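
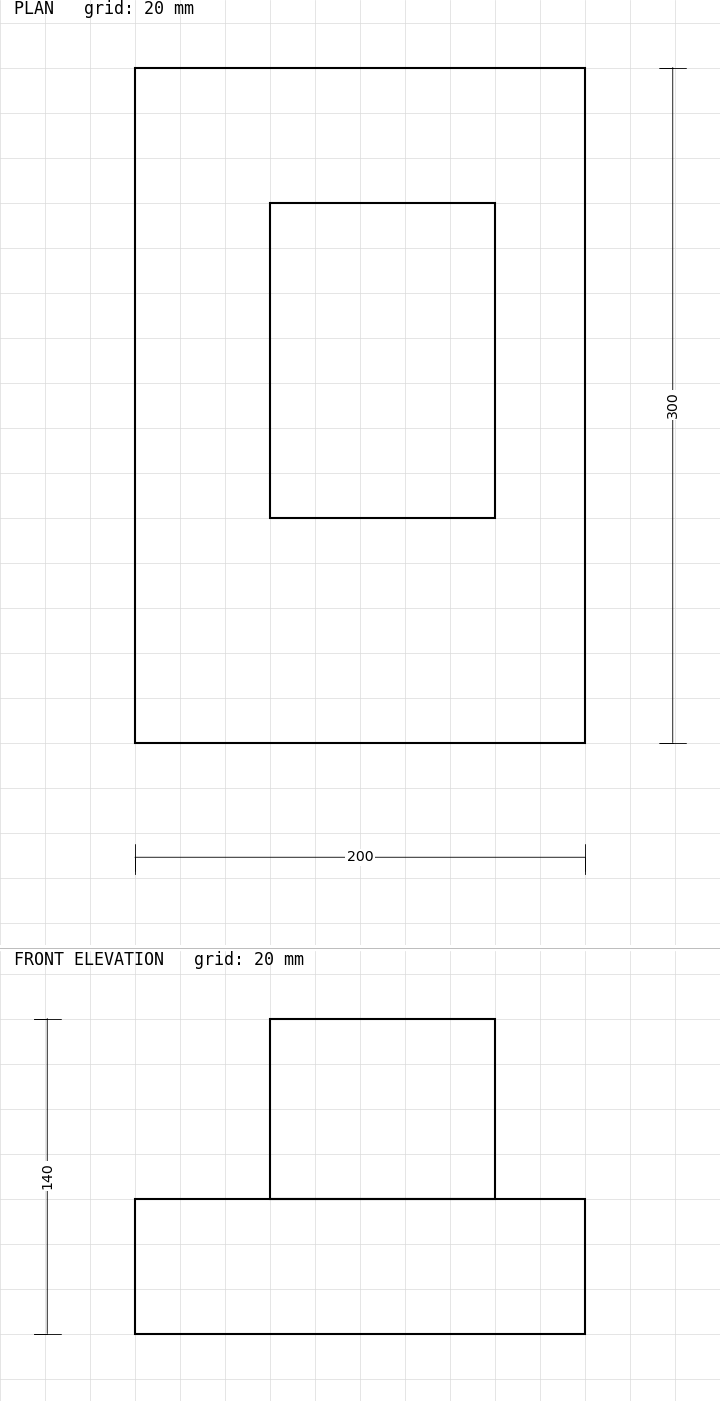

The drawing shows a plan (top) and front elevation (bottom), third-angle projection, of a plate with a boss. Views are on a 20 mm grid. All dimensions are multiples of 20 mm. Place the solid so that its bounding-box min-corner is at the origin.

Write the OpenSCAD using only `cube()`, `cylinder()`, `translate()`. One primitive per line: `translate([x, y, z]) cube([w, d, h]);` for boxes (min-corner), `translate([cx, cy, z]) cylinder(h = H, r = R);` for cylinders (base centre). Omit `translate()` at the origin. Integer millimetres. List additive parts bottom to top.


cube([200, 300, 60]);
translate([60, 100, 60]) cube([100, 140, 80]);


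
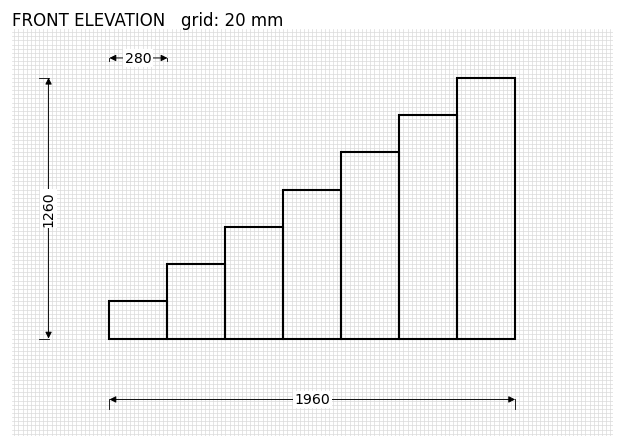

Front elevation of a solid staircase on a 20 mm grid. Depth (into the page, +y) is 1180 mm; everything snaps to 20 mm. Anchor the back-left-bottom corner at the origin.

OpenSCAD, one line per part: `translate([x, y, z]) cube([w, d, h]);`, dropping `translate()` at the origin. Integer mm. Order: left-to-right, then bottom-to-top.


cube([280, 1180, 180]);
translate([280, 0, 0]) cube([280, 1180, 360]);
translate([560, 0, 0]) cube([280, 1180, 540]);
translate([840, 0, 0]) cube([280, 1180, 720]);
translate([1120, 0, 0]) cube([280, 1180, 900]);
translate([1400, 0, 0]) cube([280, 1180, 1080]);
translate([1680, 0, 0]) cube([280, 1180, 1260]);


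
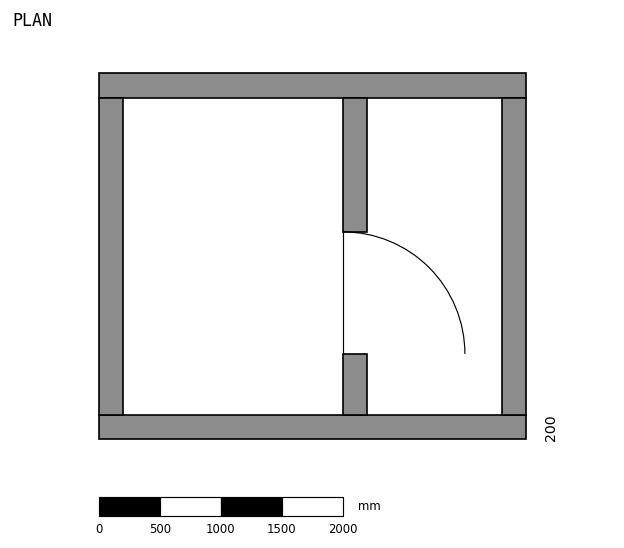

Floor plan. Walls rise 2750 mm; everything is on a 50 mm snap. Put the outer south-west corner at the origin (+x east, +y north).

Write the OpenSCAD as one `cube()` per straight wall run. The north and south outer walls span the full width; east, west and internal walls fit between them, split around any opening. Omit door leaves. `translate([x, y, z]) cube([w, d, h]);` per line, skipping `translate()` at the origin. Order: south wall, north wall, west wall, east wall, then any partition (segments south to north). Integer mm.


cube([3500, 200, 2750]);
translate([0, 2800, 0]) cube([3500, 200, 2750]);
translate([0, 200, 0]) cube([200, 2600, 2750]);
translate([3300, 200, 0]) cube([200, 2600, 2750]);
translate([2000, 200, 0]) cube([200, 500, 2750]);
translate([2000, 1700, 0]) cube([200, 1100, 2750]);


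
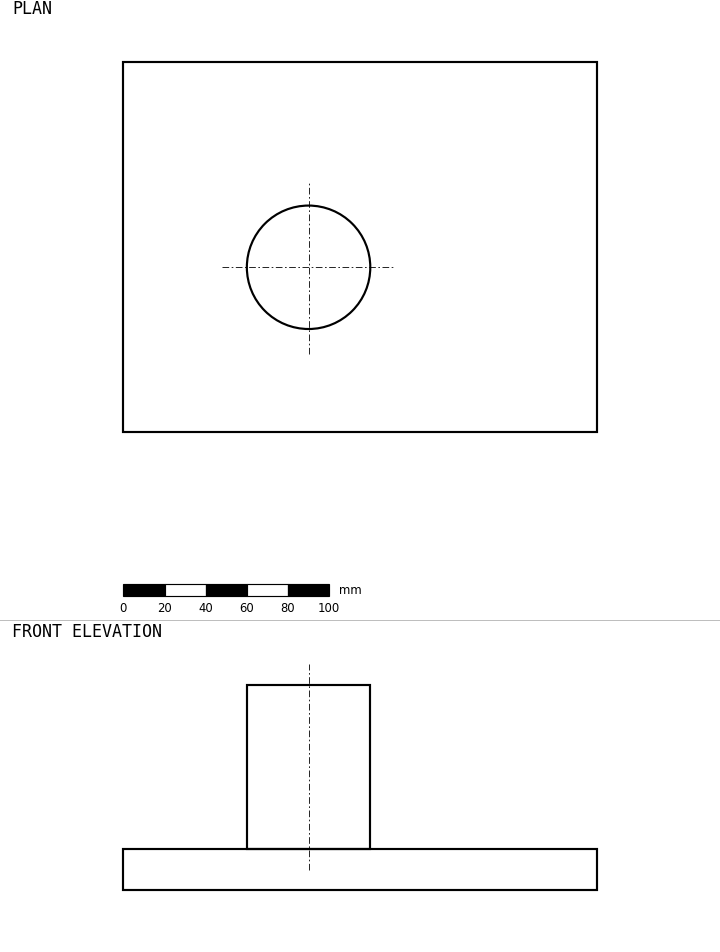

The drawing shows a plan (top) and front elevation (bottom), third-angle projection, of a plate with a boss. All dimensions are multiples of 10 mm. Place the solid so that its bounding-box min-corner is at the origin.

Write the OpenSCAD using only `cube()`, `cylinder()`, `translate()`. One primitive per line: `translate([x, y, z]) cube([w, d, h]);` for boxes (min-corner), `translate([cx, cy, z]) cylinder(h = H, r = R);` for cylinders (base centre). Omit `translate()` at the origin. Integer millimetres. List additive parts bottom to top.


cube([230, 180, 20]);
translate([90, 80, 20]) cylinder(h = 80, r = 30);


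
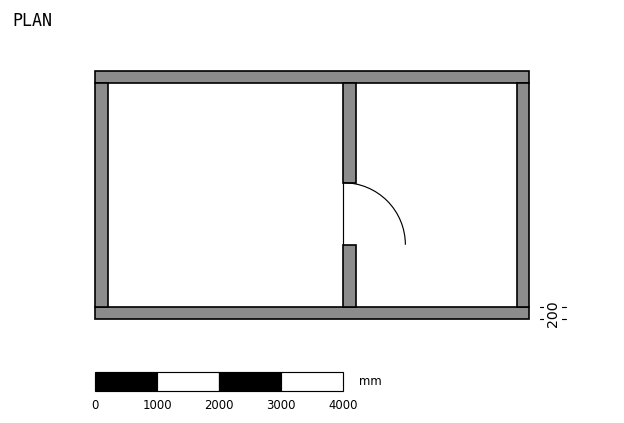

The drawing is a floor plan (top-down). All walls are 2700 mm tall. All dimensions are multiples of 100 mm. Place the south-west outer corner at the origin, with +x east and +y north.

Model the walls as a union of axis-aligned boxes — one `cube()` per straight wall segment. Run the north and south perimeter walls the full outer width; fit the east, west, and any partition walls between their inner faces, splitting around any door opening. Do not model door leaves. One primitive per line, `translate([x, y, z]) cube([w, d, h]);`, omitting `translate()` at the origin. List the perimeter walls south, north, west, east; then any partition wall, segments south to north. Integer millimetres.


cube([7000, 200, 2700]);
translate([0, 3800, 0]) cube([7000, 200, 2700]);
translate([0, 200, 0]) cube([200, 3600, 2700]);
translate([6800, 200, 0]) cube([200, 3600, 2700]);
translate([4000, 200, 0]) cube([200, 1000, 2700]);
translate([4000, 2200, 0]) cube([200, 1600, 2700]);


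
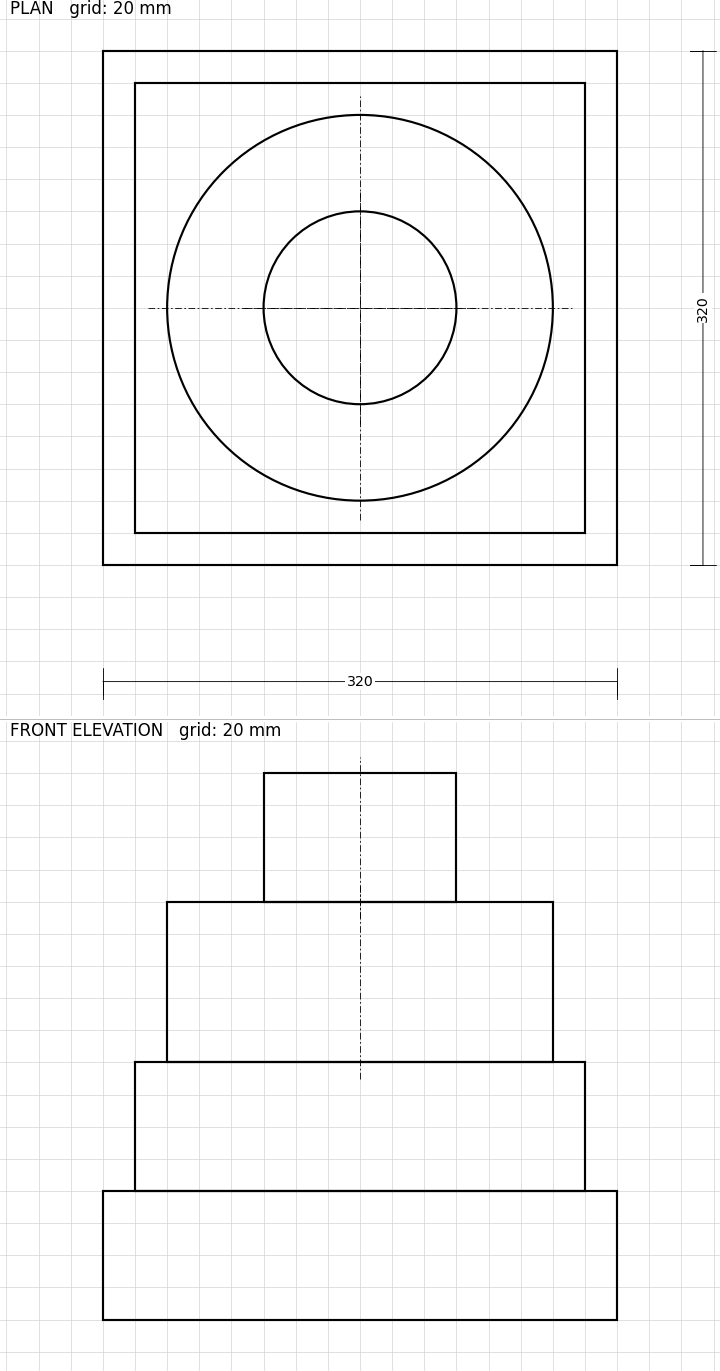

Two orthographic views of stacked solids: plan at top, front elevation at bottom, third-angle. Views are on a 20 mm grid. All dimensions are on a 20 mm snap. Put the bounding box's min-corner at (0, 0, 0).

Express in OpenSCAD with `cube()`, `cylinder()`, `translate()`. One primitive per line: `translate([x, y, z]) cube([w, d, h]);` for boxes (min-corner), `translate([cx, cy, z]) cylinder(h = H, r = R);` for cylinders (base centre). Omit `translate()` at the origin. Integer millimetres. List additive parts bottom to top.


cube([320, 320, 80]);
translate([20, 20, 80]) cube([280, 280, 80]);
translate([160, 160, 160]) cylinder(h = 100, r = 120);
translate([160, 160, 260]) cylinder(h = 80, r = 60);


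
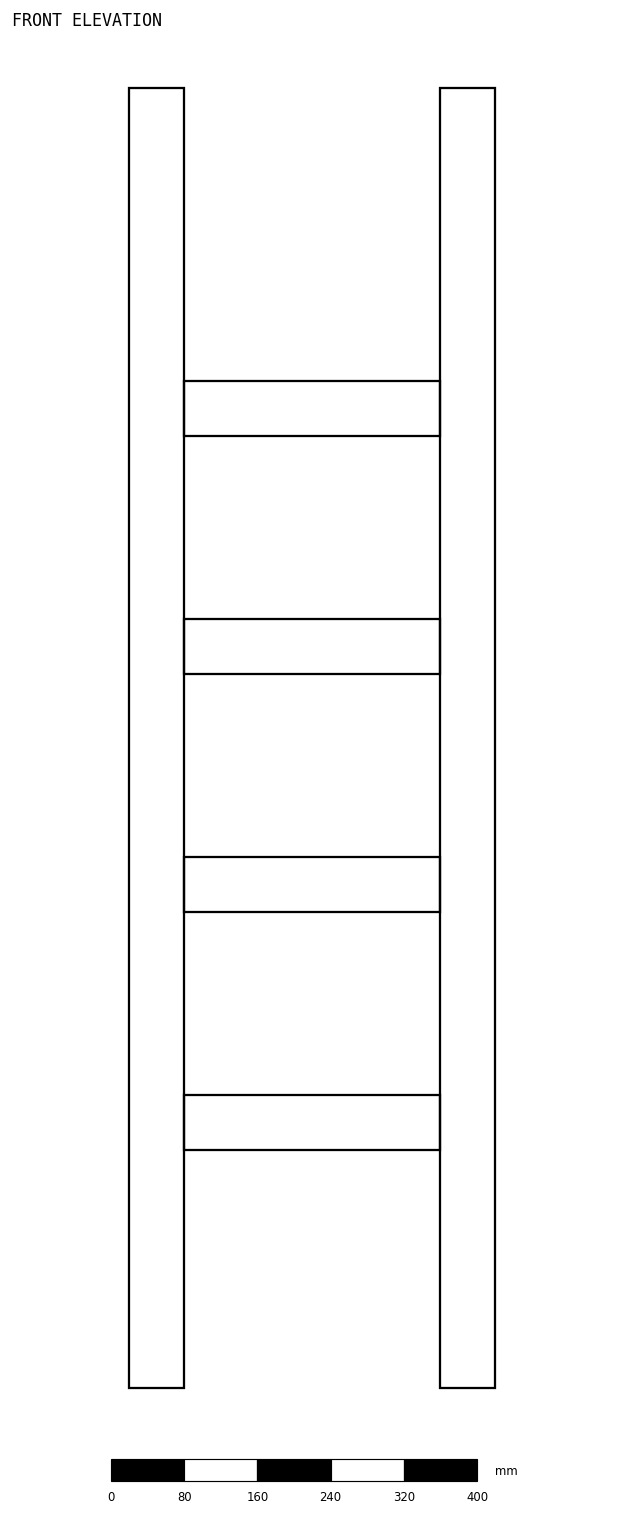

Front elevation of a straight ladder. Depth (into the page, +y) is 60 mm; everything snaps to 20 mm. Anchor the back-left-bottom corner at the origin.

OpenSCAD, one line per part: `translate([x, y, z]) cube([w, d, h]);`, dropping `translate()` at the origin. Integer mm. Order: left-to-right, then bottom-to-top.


cube([60, 60, 1420]);
translate([60, 0, 260]) cube([280, 60, 60]);
translate([60, 0, 520]) cube([280, 60, 60]);
translate([60, 0, 780]) cube([280, 60, 60]);
translate([60, 0, 1040]) cube([280, 60, 60]);
translate([340, 0, 0]) cube([60, 60, 1420]);


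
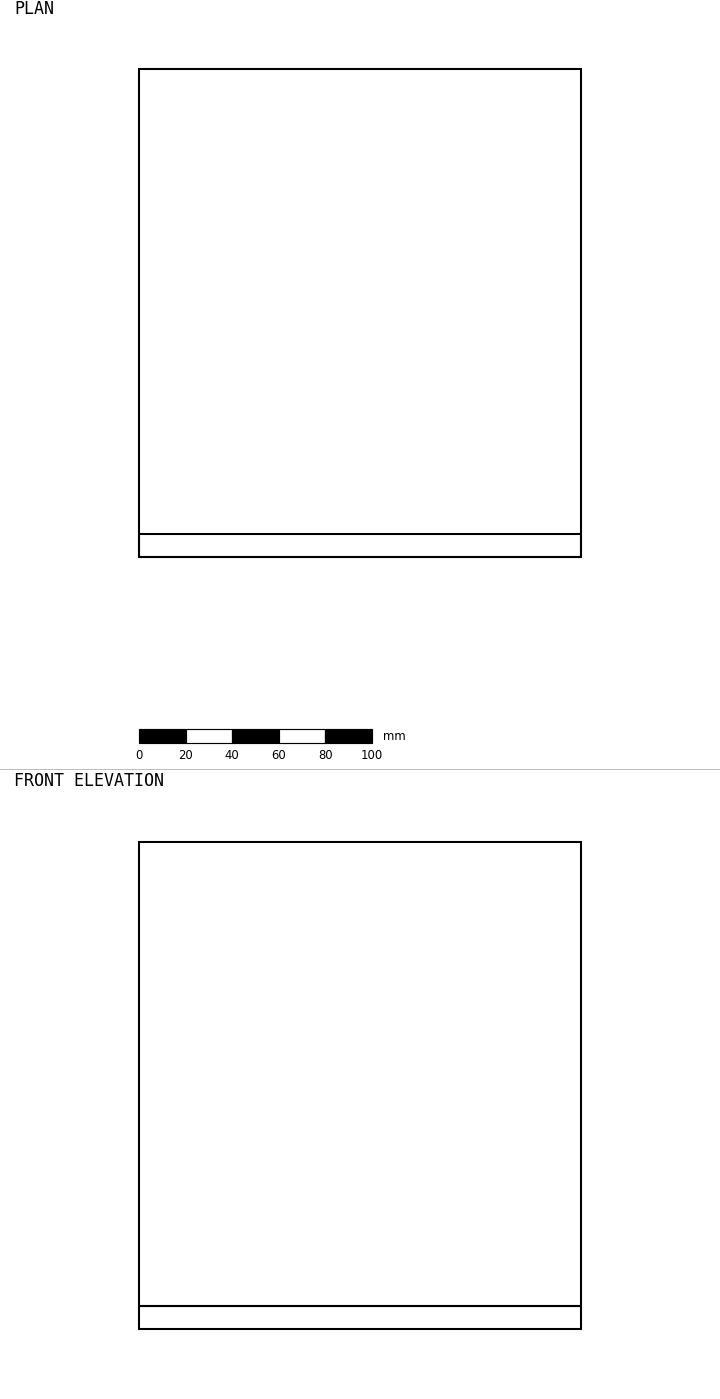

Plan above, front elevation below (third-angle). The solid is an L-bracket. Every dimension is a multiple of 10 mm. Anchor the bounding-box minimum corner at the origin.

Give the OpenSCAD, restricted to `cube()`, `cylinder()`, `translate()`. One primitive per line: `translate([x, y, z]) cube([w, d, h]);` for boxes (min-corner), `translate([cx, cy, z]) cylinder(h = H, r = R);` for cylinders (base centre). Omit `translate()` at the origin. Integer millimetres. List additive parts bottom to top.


cube([190, 210, 10]);
translate([0, 0, 10]) cube([190, 10, 200]);


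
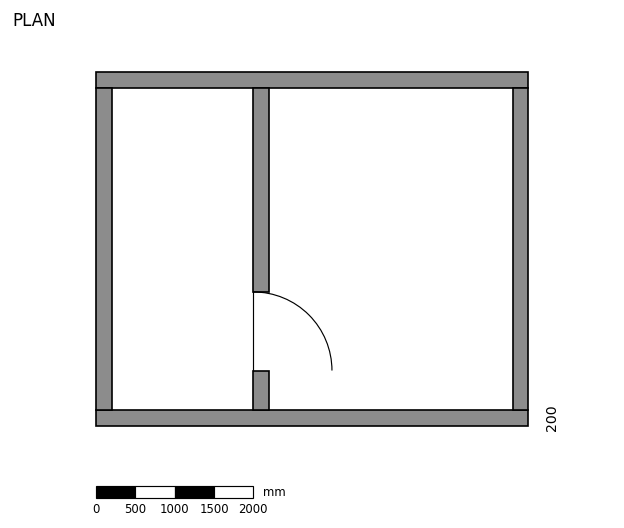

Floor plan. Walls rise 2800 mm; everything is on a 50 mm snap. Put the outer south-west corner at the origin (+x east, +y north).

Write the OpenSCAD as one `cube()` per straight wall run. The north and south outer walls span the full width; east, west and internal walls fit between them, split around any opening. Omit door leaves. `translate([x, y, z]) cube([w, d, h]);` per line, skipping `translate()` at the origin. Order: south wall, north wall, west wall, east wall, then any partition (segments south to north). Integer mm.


cube([5500, 200, 2800]);
translate([0, 4300, 0]) cube([5500, 200, 2800]);
translate([0, 200, 0]) cube([200, 4100, 2800]);
translate([5300, 200, 0]) cube([200, 4100, 2800]);
translate([2000, 200, 0]) cube([200, 500, 2800]);
translate([2000, 1700, 0]) cube([200, 2600, 2800]);


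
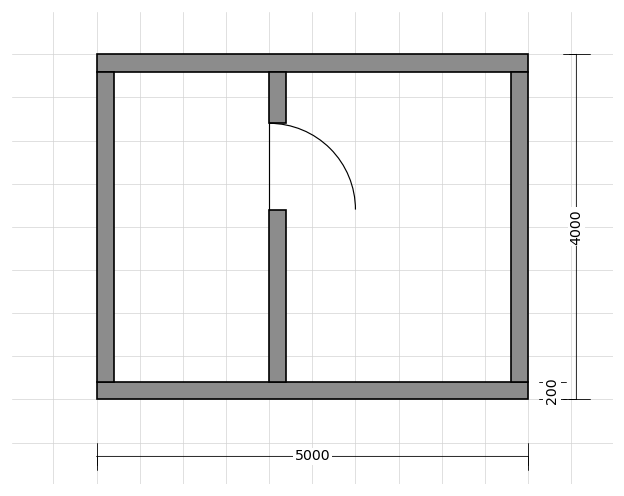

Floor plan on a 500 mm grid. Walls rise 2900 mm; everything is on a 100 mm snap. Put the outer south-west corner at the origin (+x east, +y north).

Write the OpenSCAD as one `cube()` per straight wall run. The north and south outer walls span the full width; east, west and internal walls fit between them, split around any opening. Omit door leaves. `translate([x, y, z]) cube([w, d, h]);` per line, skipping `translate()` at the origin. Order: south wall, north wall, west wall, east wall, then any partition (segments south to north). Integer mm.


cube([5000, 200, 2900]);
translate([0, 3800, 0]) cube([5000, 200, 2900]);
translate([0, 200, 0]) cube([200, 3600, 2900]);
translate([4800, 200, 0]) cube([200, 3600, 2900]);
translate([2000, 200, 0]) cube([200, 2000, 2900]);
translate([2000, 3200, 0]) cube([200, 600, 2900]);


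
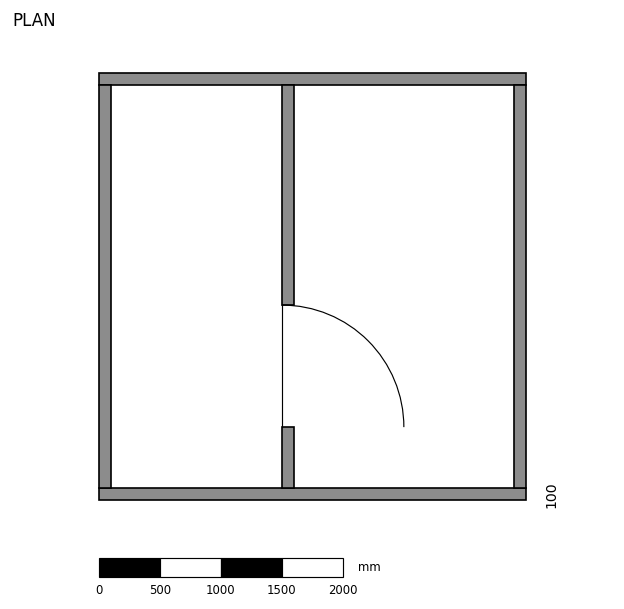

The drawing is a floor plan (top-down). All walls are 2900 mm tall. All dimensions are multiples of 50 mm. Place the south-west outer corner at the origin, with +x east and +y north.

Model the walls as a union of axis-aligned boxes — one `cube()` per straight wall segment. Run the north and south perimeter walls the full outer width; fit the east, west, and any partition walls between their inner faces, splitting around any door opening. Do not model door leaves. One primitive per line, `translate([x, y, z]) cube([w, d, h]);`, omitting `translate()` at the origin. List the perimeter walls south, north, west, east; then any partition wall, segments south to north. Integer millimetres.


cube([3500, 100, 2900]);
translate([0, 3400, 0]) cube([3500, 100, 2900]);
translate([0, 100, 0]) cube([100, 3300, 2900]);
translate([3400, 100, 0]) cube([100, 3300, 2900]);
translate([1500, 100, 0]) cube([100, 500, 2900]);
translate([1500, 1600, 0]) cube([100, 1800, 2900]);


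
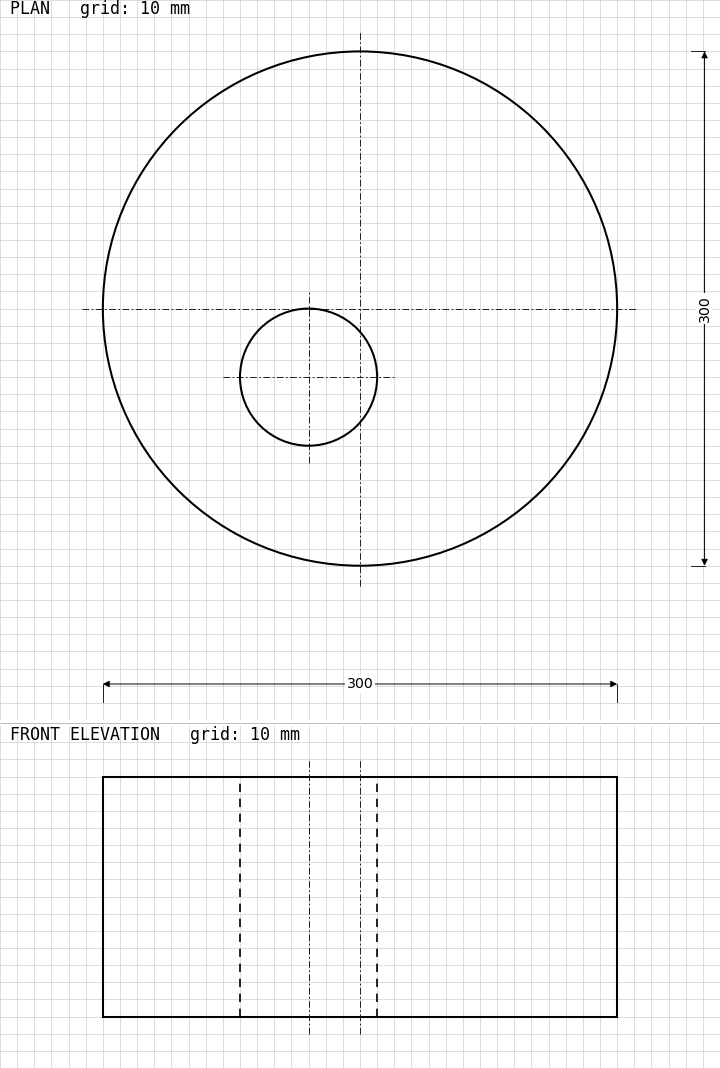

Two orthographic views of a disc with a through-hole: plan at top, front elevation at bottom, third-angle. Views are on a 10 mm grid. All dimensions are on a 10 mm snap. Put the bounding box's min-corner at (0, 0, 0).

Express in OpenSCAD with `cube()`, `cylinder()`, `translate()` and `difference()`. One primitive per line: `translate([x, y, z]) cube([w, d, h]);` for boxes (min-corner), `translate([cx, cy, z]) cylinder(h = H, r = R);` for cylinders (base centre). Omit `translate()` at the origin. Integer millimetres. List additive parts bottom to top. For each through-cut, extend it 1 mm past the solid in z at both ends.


difference() {
  translate([150, 150, 0]) cylinder(h = 140, r = 150);
  translate([120, 110, -1]) cylinder(h = 142, r = 40);
}


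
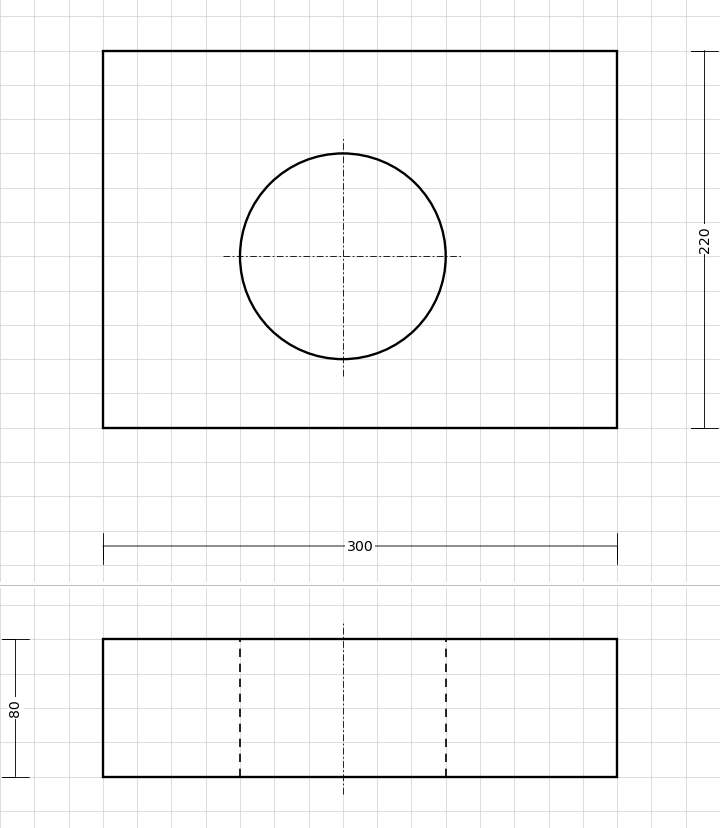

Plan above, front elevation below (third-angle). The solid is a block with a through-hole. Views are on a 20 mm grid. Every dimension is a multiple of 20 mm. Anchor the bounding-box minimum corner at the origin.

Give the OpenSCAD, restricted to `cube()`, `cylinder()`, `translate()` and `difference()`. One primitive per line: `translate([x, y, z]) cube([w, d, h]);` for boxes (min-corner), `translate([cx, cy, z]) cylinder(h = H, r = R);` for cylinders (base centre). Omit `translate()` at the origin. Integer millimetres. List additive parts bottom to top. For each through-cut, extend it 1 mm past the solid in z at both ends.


difference() {
  cube([300, 220, 80]);
  translate([140, 100, -1]) cylinder(h = 82, r = 60);
}


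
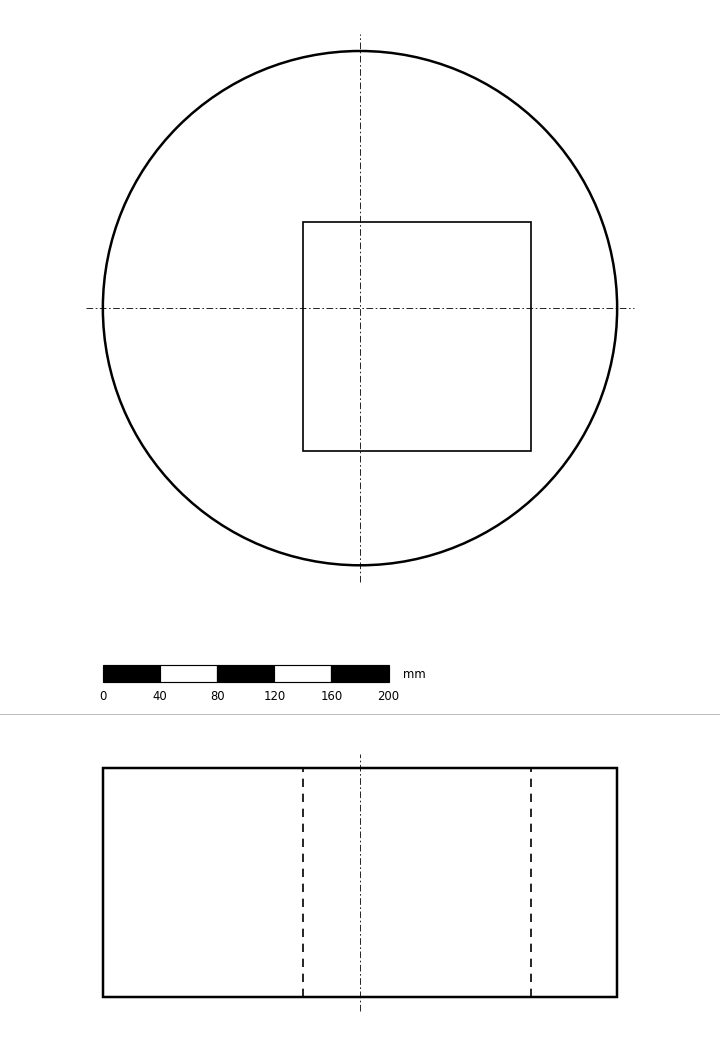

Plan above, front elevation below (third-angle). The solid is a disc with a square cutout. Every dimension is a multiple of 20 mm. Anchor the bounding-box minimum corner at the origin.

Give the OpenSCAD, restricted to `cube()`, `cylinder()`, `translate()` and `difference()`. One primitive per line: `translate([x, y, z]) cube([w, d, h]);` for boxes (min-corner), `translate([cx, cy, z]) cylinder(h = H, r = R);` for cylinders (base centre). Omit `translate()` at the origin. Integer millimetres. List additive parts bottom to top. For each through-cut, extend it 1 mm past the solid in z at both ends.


difference() {
  translate([180, 180, 0]) cylinder(h = 160, r = 180);
  translate([140, 80, -1]) cube([160, 160, 162]);
}


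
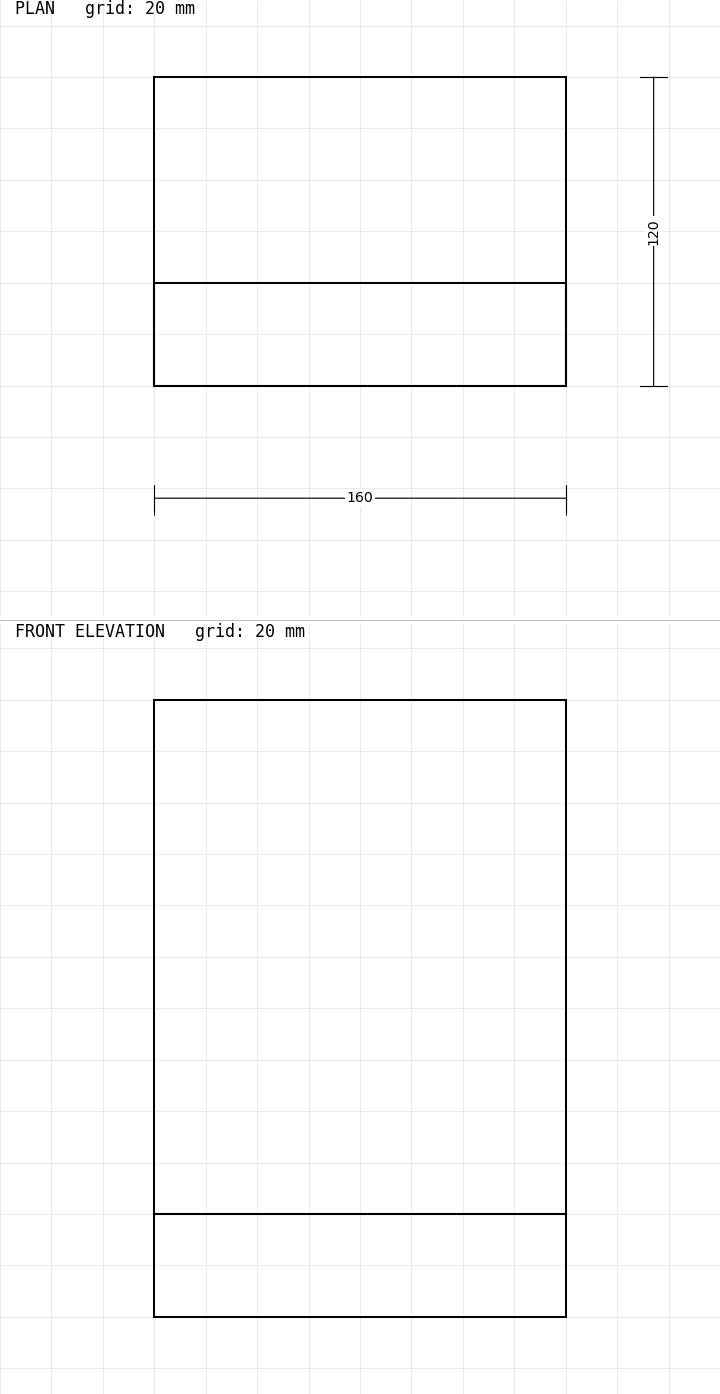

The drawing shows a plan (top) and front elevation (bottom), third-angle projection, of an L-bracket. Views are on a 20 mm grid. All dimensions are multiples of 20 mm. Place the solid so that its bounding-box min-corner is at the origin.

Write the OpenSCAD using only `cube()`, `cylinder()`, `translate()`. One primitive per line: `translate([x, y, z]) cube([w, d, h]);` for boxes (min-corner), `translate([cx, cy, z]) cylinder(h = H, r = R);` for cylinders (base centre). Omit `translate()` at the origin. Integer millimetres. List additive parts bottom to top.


cube([160, 120, 40]);
translate([0, 0, 40]) cube([160, 40, 200]);


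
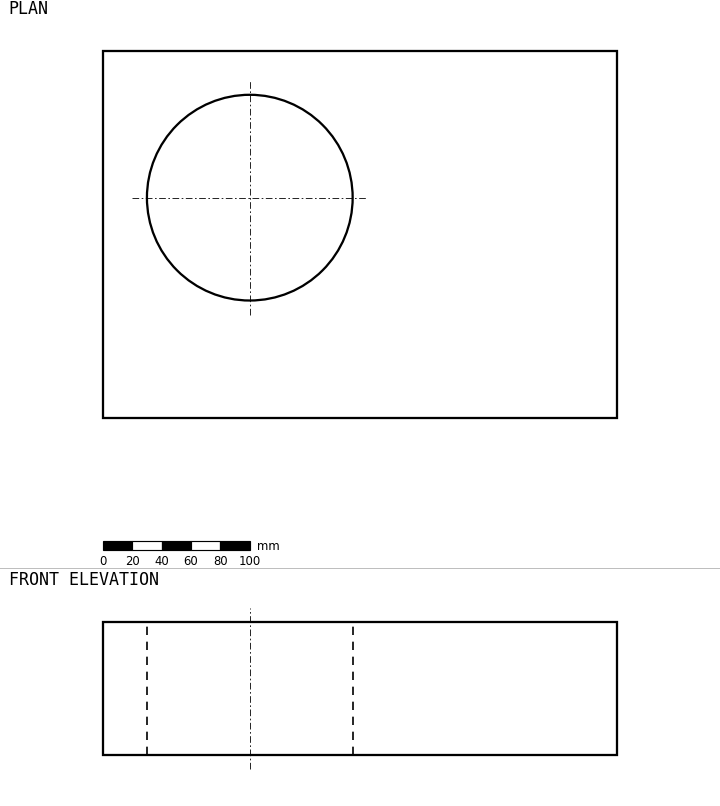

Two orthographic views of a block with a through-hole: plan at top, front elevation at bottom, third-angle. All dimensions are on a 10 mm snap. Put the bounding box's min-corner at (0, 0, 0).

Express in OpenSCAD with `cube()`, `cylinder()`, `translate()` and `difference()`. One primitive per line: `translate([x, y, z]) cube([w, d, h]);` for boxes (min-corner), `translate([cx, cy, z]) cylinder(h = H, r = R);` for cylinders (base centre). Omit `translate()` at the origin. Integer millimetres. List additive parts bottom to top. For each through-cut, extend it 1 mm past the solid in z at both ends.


difference() {
  cube([350, 250, 90]);
  translate([100, 150, -1]) cylinder(h = 92, r = 70);
}


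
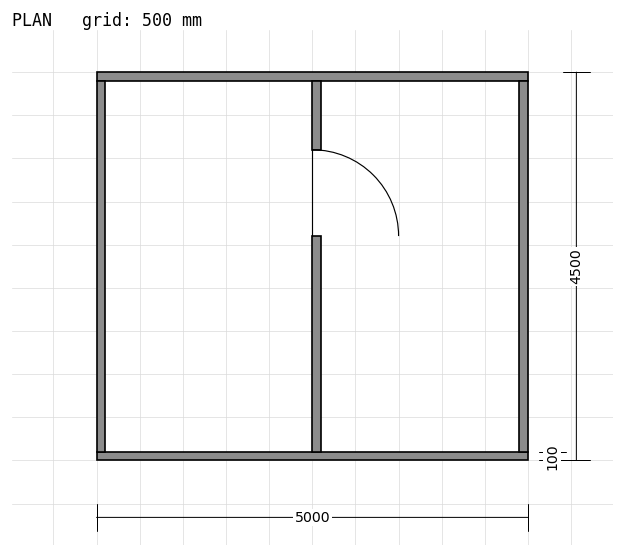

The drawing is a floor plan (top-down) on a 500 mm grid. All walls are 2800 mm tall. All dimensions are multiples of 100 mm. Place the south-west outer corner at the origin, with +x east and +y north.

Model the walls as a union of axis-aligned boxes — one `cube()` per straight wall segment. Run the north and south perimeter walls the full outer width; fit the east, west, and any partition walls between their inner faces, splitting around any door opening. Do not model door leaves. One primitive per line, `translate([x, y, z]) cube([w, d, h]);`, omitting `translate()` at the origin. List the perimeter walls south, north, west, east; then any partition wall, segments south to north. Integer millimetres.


cube([5000, 100, 2800]);
translate([0, 4400, 0]) cube([5000, 100, 2800]);
translate([0, 100, 0]) cube([100, 4300, 2800]);
translate([4900, 100, 0]) cube([100, 4300, 2800]);
translate([2500, 100, 0]) cube([100, 2500, 2800]);
translate([2500, 3600, 0]) cube([100, 800, 2800]);


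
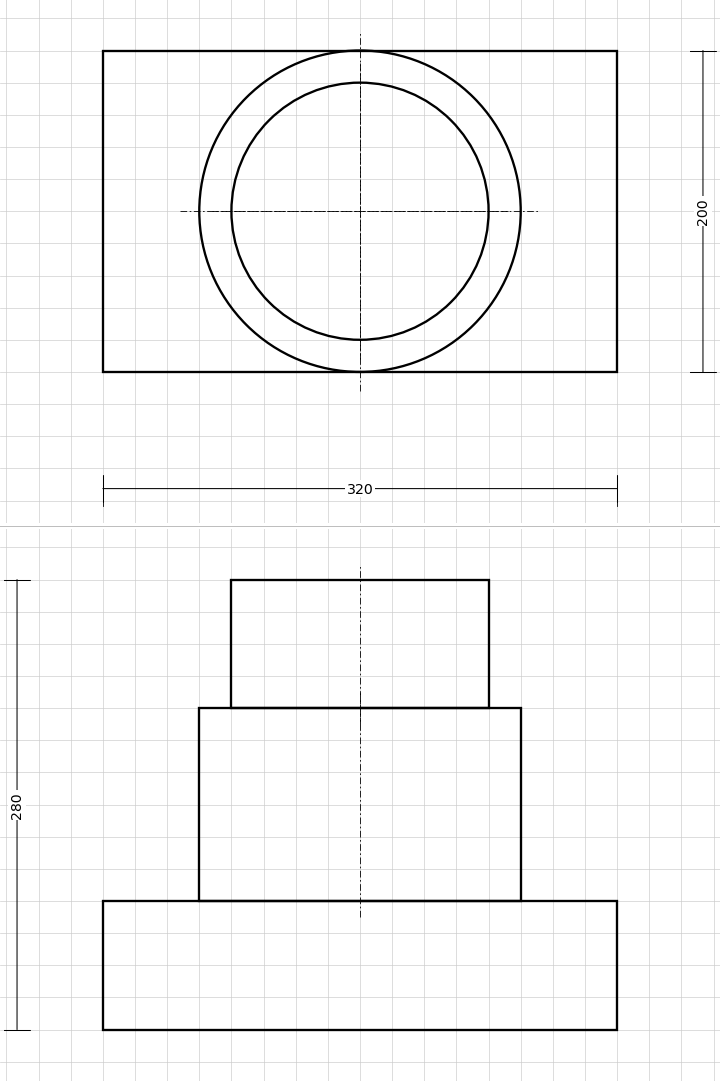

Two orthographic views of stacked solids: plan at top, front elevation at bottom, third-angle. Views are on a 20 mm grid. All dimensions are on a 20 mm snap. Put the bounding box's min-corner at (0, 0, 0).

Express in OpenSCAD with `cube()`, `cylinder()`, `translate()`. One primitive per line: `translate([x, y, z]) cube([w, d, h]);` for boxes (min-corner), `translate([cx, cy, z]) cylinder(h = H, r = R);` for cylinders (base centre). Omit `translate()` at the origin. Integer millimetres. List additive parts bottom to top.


cube([320, 200, 80]);
translate([160, 100, 80]) cylinder(h = 120, r = 100);
translate([160, 100, 200]) cylinder(h = 80, r = 80);


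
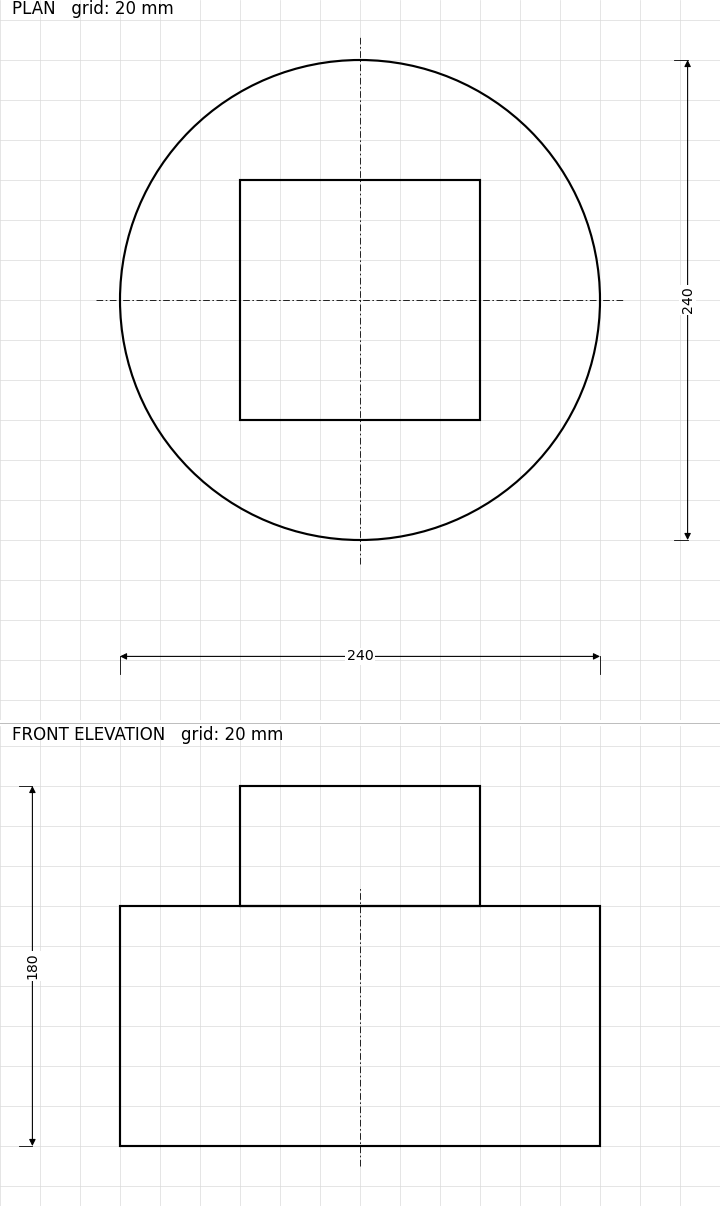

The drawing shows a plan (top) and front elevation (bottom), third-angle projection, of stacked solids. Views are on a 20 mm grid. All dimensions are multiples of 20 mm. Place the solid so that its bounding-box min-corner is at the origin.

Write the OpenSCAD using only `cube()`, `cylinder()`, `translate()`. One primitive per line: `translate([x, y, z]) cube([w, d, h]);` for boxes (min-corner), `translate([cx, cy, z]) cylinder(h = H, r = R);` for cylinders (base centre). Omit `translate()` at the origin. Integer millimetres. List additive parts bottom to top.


translate([120, 120, 0]) cylinder(h = 120, r = 120);
translate([60, 60, 120]) cube([120, 120, 60]);


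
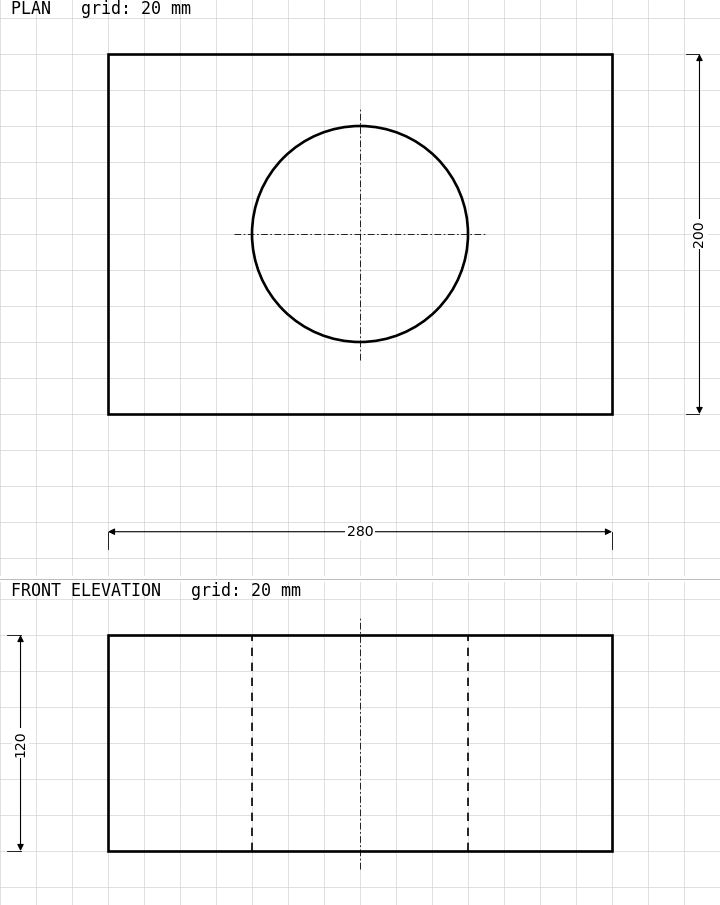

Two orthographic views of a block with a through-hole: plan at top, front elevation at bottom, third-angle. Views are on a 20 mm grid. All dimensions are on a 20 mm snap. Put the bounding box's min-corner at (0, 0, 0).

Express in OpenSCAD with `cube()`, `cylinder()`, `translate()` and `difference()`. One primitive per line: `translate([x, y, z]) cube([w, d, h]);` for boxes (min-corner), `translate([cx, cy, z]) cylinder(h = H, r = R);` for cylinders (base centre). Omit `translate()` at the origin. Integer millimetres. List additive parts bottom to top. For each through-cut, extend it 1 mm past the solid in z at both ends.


difference() {
  cube([280, 200, 120]);
  translate([140, 100, -1]) cylinder(h = 122, r = 60);
}


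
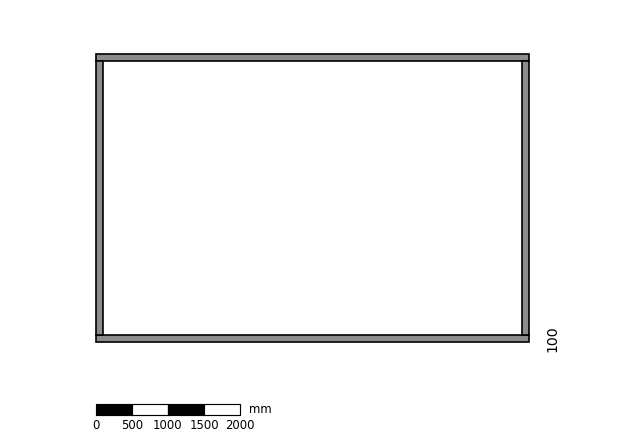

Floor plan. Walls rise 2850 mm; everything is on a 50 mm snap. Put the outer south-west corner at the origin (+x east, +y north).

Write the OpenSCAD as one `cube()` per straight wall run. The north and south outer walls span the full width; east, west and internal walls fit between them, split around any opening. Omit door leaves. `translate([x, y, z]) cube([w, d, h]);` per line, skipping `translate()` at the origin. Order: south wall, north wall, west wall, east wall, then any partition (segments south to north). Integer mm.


cube([6000, 100, 2850]);
translate([0, 3900, 0]) cube([6000, 100, 2850]);
translate([0, 100, 0]) cube([100, 3800, 2850]);
translate([5900, 100, 0]) cube([100, 3800, 2850]);


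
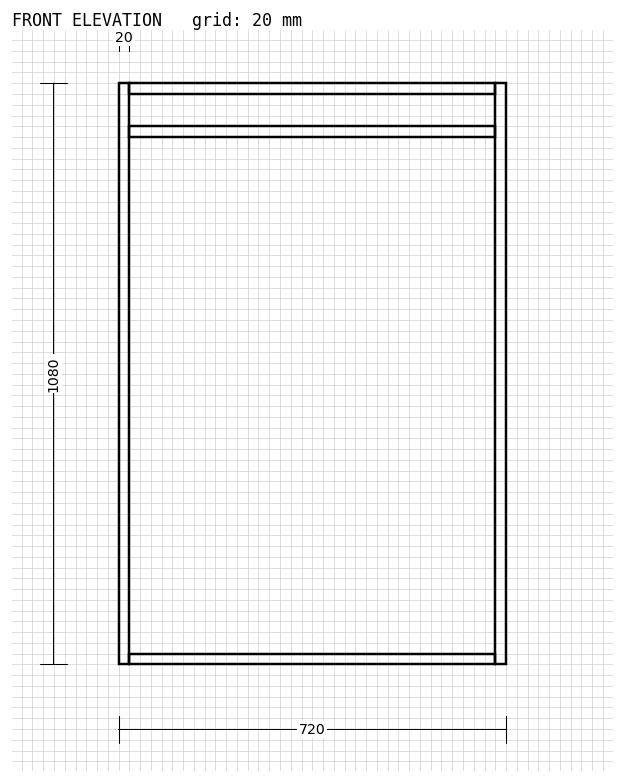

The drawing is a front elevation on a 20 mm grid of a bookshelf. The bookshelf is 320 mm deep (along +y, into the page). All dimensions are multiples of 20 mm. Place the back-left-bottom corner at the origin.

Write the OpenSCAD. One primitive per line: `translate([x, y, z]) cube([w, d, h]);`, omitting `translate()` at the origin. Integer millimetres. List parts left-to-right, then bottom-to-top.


cube([20, 320, 1080]);
translate([20, 0, 0]) cube([680, 320, 20]);
translate([20, 0, 980]) cube([680, 320, 20]);
translate([20, 0, 1060]) cube([680, 320, 20]);
translate([700, 0, 0]) cube([20, 320, 1080]);


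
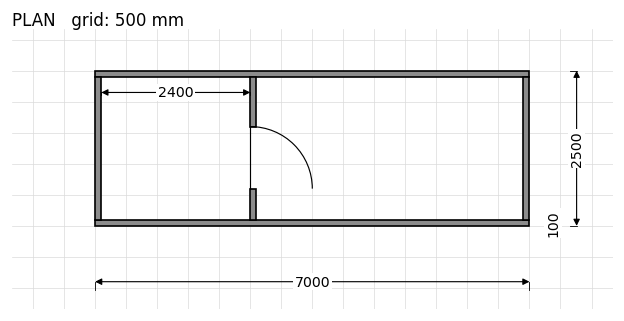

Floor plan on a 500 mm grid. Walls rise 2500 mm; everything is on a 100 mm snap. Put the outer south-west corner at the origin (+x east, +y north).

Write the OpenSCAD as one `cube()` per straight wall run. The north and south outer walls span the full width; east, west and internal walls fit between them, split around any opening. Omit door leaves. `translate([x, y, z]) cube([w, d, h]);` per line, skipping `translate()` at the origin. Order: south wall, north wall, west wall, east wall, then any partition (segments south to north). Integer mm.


cube([7000, 100, 2500]);
translate([0, 2400, 0]) cube([7000, 100, 2500]);
translate([0, 100, 0]) cube([100, 2300, 2500]);
translate([6900, 100, 0]) cube([100, 2300, 2500]);
translate([2500, 100, 0]) cube([100, 500, 2500]);
translate([2500, 1600, 0]) cube([100, 800, 2500]);


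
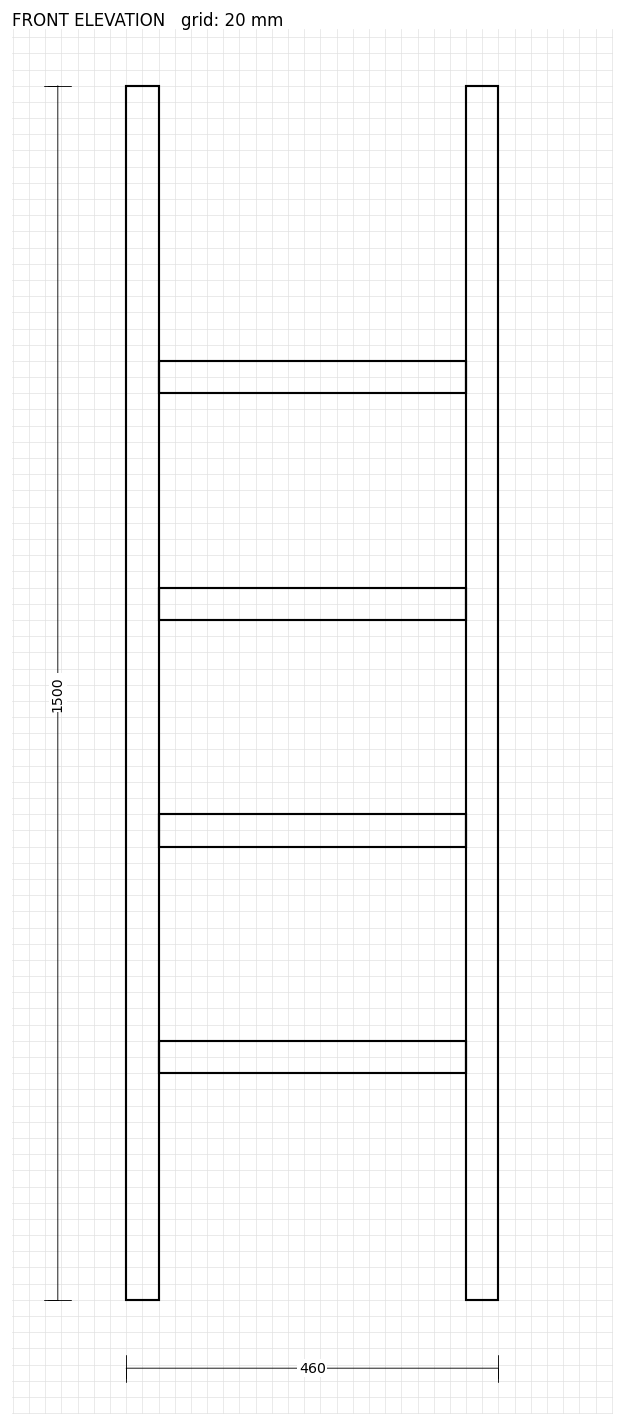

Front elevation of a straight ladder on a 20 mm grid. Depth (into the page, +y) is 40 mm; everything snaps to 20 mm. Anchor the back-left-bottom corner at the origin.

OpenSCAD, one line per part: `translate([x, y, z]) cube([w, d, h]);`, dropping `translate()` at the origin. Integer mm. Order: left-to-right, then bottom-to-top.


cube([40, 40, 1500]);
translate([40, 0, 280]) cube([380, 40, 40]);
translate([40, 0, 560]) cube([380, 40, 40]);
translate([40, 0, 840]) cube([380, 40, 40]);
translate([40, 0, 1120]) cube([380, 40, 40]);
translate([420, 0, 0]) cube([40, 40, 1500]);


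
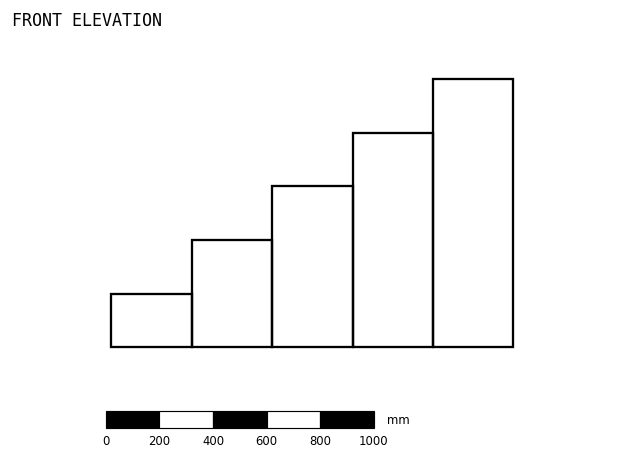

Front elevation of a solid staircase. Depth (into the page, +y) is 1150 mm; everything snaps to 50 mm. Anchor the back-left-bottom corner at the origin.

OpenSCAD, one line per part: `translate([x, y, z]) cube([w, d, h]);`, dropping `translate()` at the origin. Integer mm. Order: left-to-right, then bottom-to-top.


cube([300, 1150, 200]);
translate([300, 0, 0]) cube([300, 1150, 400]);
translate([600, 0, 0]) cube([300, 1150, 600]);
translate([900, 0, 0]) cube([300, 1150, 800]);
translate([1200, 0, 0]) cube([300, 1150, 1000]);


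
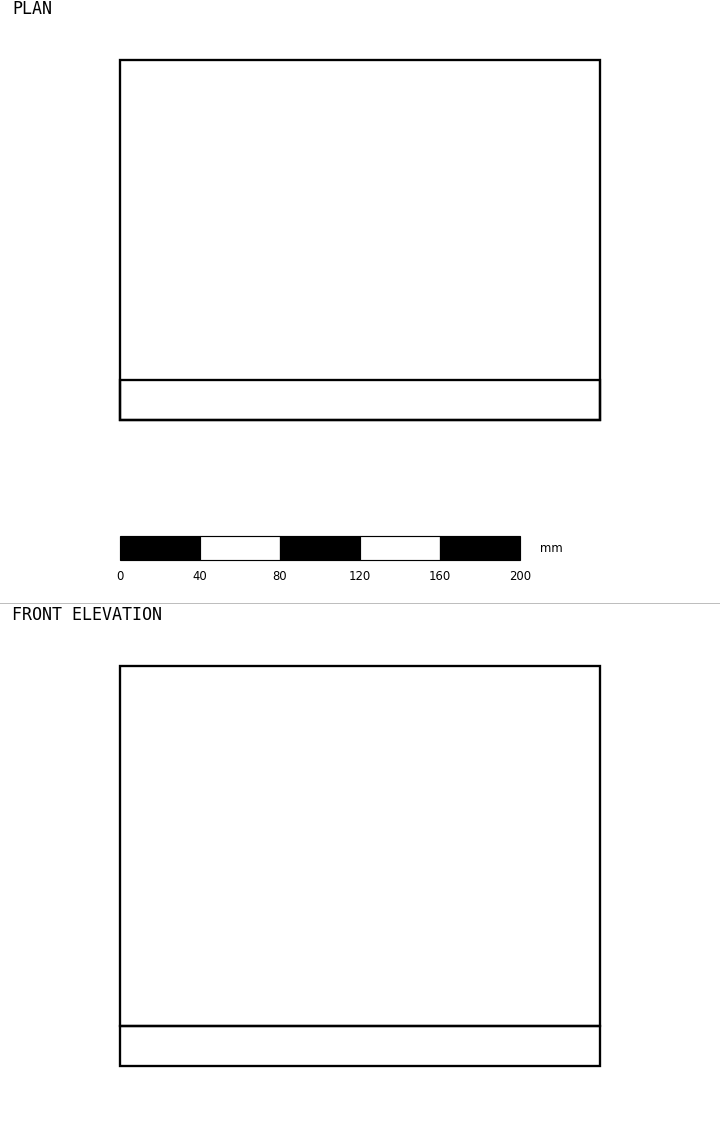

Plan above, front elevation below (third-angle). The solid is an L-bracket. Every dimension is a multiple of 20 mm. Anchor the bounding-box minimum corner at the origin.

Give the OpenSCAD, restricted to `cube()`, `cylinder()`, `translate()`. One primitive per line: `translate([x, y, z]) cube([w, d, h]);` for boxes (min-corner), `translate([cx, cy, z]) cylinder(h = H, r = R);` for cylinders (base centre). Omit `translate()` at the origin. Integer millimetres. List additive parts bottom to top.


cube([240, 180, 20]);
translate([0, 0, 20]) cube([240, 20, 180]);


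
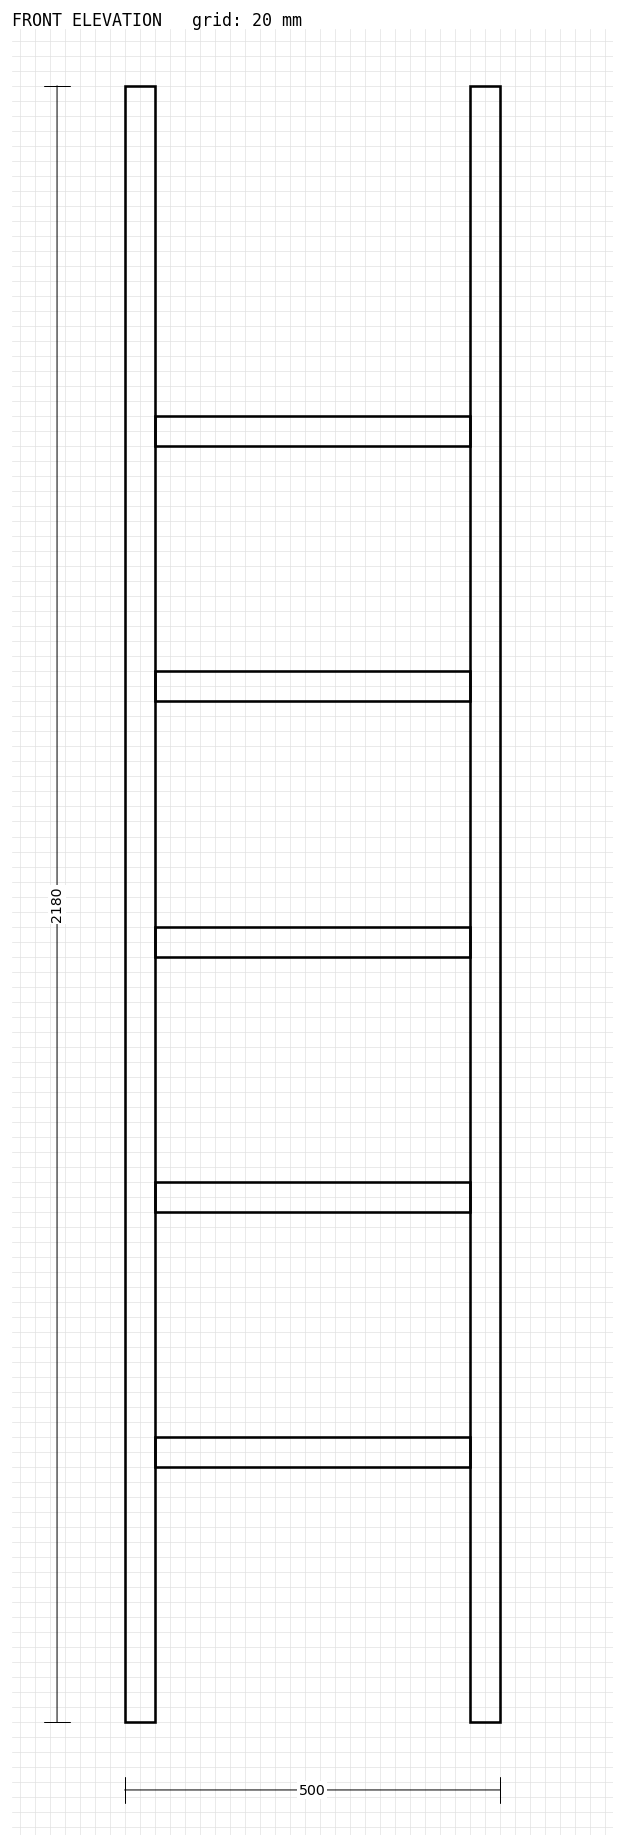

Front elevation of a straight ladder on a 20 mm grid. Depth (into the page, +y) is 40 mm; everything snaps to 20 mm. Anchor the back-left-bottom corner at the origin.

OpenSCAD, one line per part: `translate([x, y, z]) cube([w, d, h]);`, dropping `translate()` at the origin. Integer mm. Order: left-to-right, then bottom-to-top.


cube([40, 40, 2180]);
translate([40, 0, 340]) cube([420, 40, 40]);
translate([40, 0, 680]) cube([420, 40, 40]);
translate([40, 0, 1020]) cube([420, 40, 40]);
translate([40, 0, 1360]) cube([420, 40, 40]);
translate([40, 0, 1700]) cube([420, 40, 40]);
translate([460, 0, 0]) cube([40, 40, 2180]);


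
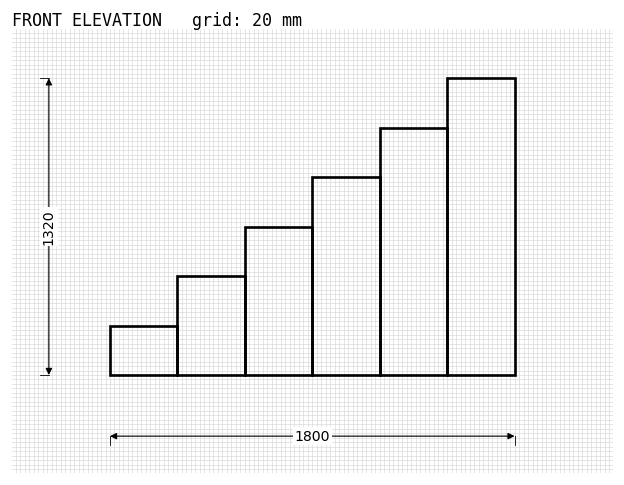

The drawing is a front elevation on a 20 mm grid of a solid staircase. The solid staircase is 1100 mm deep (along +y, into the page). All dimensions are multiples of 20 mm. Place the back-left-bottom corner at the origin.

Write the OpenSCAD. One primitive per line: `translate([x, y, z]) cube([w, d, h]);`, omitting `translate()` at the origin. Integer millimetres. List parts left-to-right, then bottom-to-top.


cube([300, 1100, 220]);
translate([300, 0, 0]) cube([300, 1100, 440]);
translate([600, 0, 0]) cube([300, 1100, 660]);
translate([900, 0, 0]) cube([300, 1100, 880]);
translate([1200, 0, 0]) cube([300, 1100, 1100]);
translate([1500, 0, 0]) cube([300, 1100, 1320]);


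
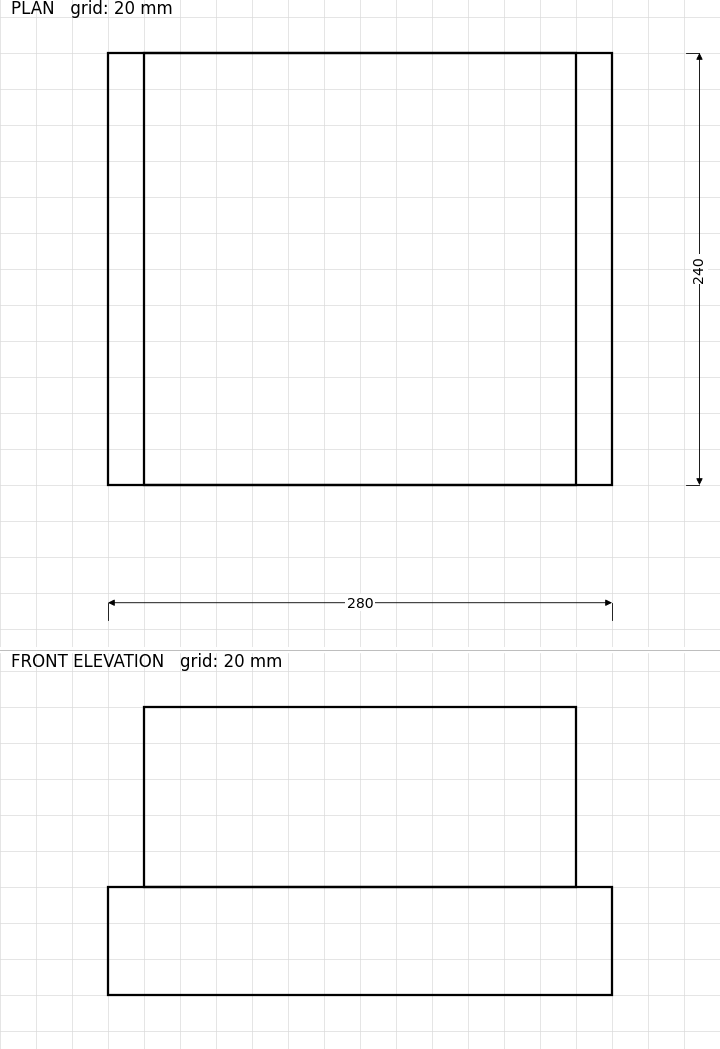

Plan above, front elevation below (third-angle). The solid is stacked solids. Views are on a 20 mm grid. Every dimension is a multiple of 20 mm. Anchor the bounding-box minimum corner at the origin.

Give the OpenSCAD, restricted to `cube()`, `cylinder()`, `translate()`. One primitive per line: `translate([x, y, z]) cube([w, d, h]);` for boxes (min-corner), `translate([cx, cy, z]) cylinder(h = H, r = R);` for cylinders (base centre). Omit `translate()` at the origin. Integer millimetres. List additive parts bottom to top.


cube([280, 240, 60]);
translate([20, 0, 60]) cube([240, 240, 100]);


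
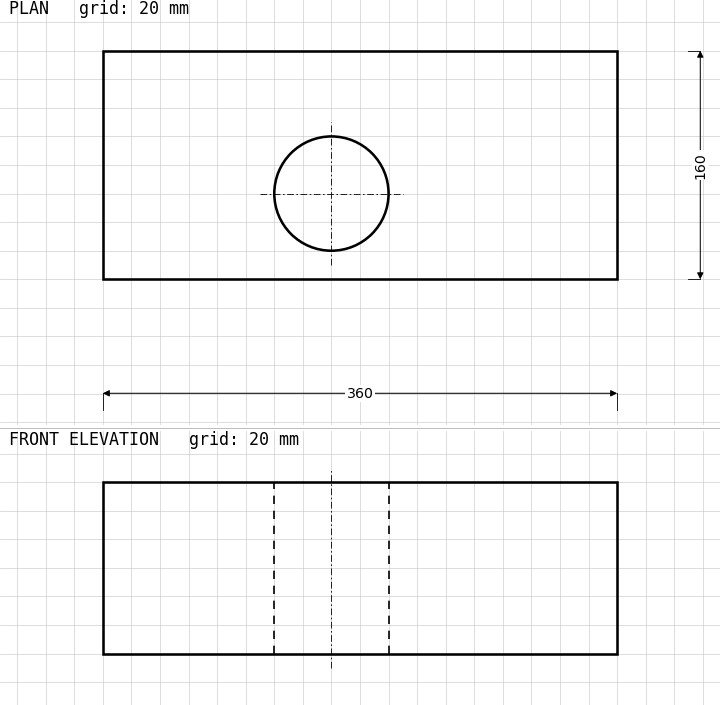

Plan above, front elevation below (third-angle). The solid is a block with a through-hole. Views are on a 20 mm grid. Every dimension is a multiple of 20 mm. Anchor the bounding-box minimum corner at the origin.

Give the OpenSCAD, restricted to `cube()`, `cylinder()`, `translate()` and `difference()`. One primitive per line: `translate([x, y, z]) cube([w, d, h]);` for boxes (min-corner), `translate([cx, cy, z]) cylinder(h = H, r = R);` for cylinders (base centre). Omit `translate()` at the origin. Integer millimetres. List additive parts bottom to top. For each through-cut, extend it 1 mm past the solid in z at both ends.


difference() {
  cube([360, 160, 120]);
  translate([160, 60, -1]) cylinder(h = 122, r = 40);
}


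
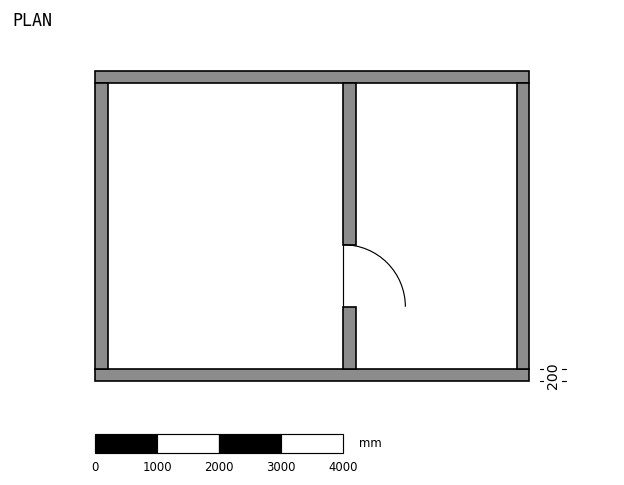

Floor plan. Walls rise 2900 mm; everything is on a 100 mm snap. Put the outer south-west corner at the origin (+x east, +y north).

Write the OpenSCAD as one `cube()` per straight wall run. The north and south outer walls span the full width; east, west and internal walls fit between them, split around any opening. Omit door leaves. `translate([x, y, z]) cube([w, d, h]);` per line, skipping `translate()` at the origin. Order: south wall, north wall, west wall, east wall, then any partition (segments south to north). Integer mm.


cube([7000, 200, 2900]);
translate([0, 4800, 0]) cube([7000, 200, 2900]);
translate([0, 200, 0]) cube([200, 4600, 2900]);
translate([6800, 200, 0]) cube([200, 4600, 2900]);
translate([4000, 200, 0]) cube([200, 1000, 2900]);
translate([4000, 2200, 0]) cube([200, 2600, 2900]);


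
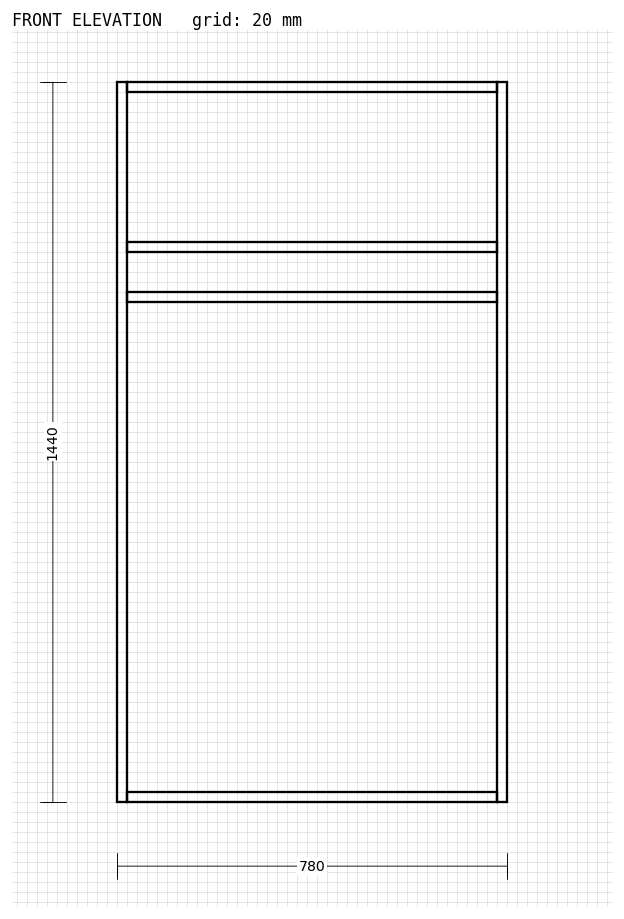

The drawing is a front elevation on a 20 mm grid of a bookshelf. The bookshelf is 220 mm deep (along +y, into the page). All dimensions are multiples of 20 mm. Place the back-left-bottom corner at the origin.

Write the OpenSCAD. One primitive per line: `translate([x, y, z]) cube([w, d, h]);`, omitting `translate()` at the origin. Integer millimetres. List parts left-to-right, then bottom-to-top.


cube([20, 220, 1440]);
translate([20, 0, 0]) cube([740, 220, 20]);
translate([20, 0, 1000]) cube([740, 220, 20]);
translate([20, 0, 1100]) cube([740, 220, 20]);
translate([20, 0, 1420]) cube([740, 220, 20]);
translate([760, 0, 0]) cube([20, 220, 1440]);


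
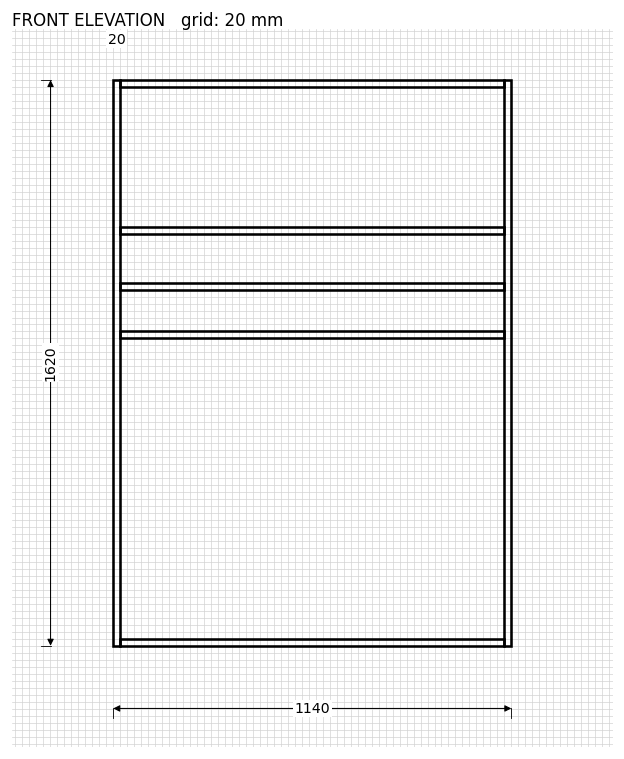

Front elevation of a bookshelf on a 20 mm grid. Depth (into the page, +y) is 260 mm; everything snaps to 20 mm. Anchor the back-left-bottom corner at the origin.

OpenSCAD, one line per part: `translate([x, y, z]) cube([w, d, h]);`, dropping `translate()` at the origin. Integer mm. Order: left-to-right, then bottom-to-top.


cube([20, 260, 1620]);
translate([20, 0, 0]) cube([1100, 260, 20]);
translate([20, 0, 880]) cube([1100, 260, 20]);
translate([20, 0, 1020]) cube([1100, 260, 20]);
translate([20, 0, 1180]) cube([1100, 260, 20]);
translate([20, 0, 1600]) cube([1100, 260, 20]);
translate([1120, 0, 0]) cube([20, 260, 1620]);


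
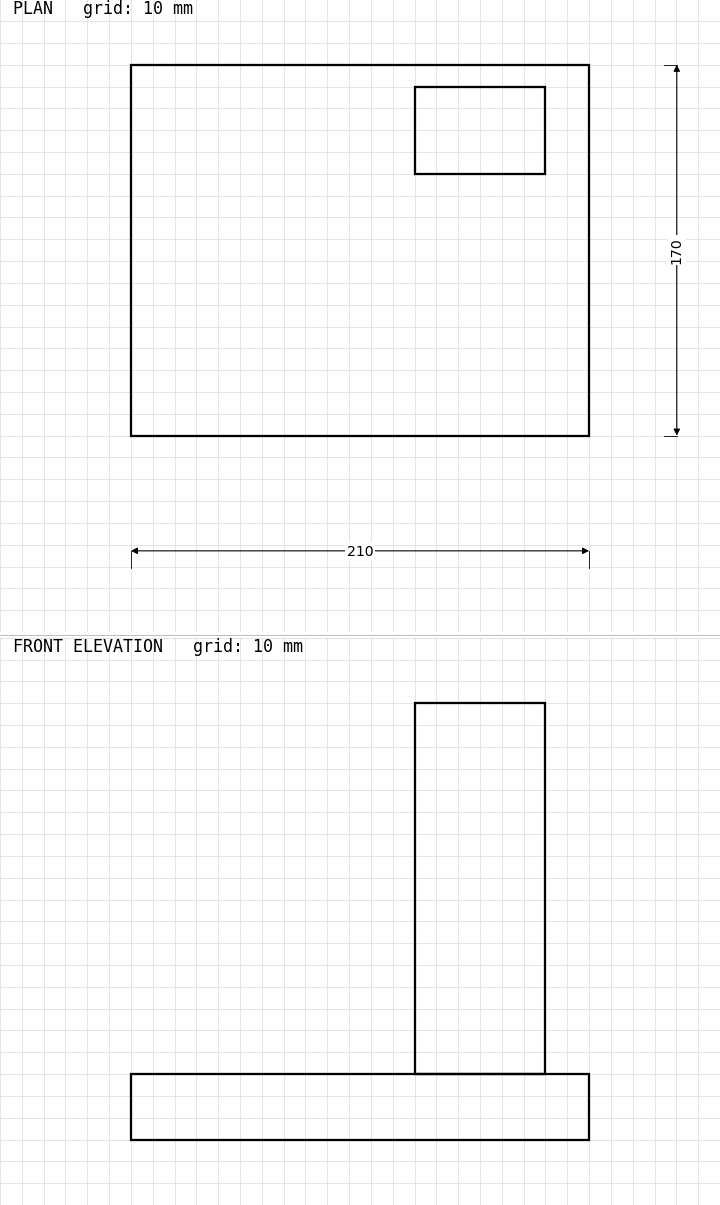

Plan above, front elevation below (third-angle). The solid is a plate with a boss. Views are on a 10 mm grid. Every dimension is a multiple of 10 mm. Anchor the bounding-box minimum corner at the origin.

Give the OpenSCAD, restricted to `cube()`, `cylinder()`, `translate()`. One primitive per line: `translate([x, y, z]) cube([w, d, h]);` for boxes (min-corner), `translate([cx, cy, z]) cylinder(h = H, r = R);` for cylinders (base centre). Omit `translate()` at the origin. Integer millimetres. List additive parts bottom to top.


cube([210, 170, 30]);
translate([130, 120, 30]) cube([60, 40, 170]);


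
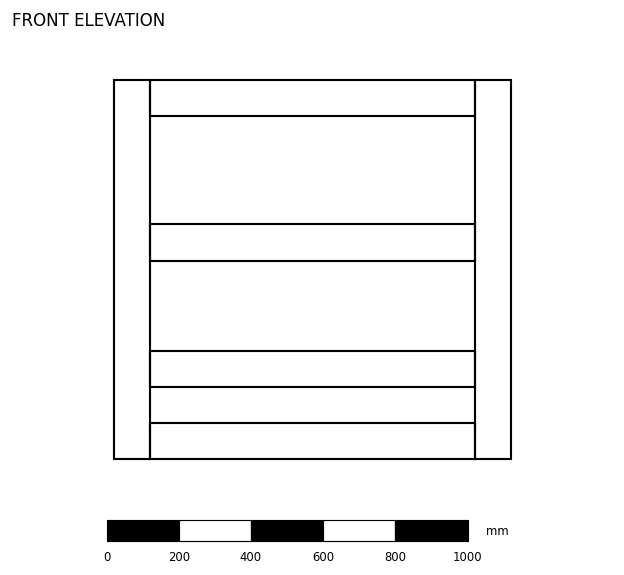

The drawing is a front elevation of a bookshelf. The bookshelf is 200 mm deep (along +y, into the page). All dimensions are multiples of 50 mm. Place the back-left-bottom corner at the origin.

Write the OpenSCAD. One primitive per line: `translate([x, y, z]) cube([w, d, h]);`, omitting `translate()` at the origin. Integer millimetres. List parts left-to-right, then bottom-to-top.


cube([100, 200, 1050]);
translate([100, 0, 0]) cube([900, 200, 100]);
translate([100, 0, 200]) cube([900, 200, 100]);
translate([100, 0, 550]) cube([900, 200, 100]);
translate([100, 0, 950]) cube([900, 200, 100]);
translate([1000, 0, 0]) cube([100, 200, 1050]);


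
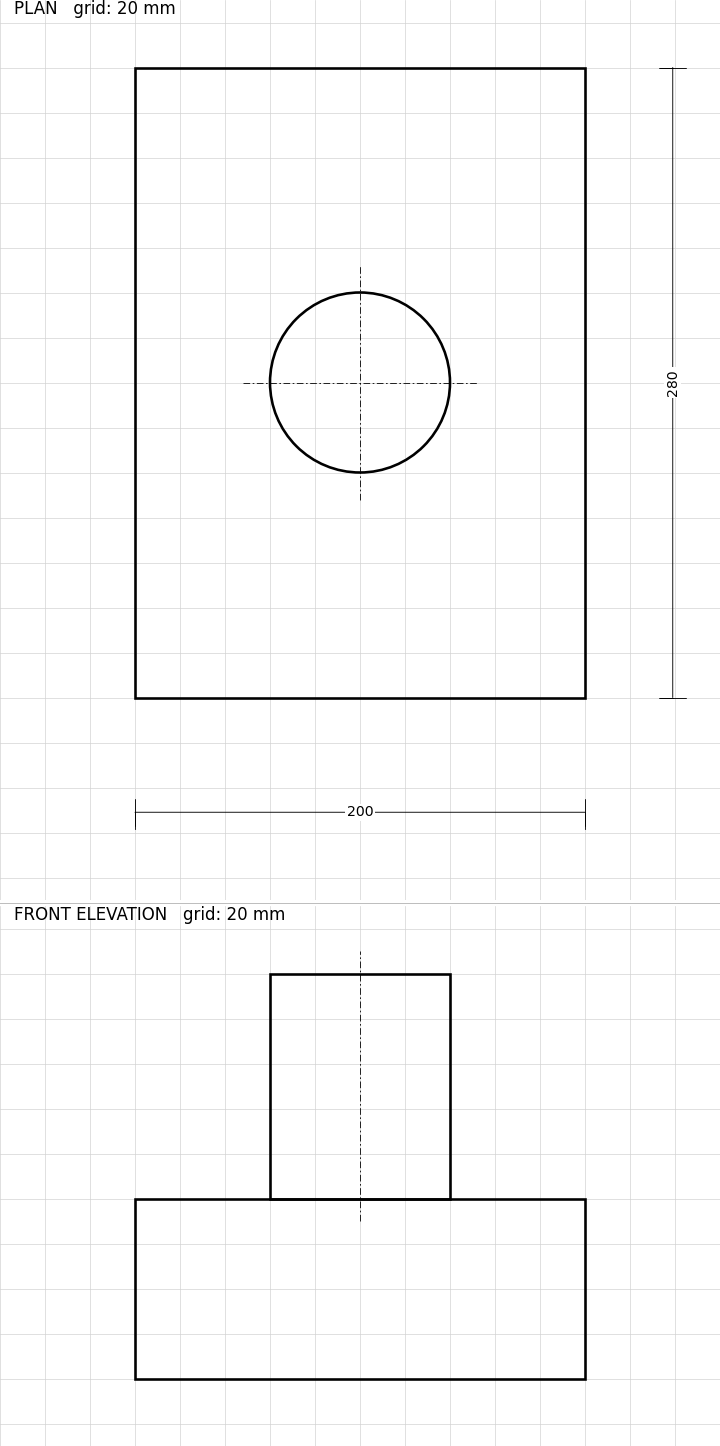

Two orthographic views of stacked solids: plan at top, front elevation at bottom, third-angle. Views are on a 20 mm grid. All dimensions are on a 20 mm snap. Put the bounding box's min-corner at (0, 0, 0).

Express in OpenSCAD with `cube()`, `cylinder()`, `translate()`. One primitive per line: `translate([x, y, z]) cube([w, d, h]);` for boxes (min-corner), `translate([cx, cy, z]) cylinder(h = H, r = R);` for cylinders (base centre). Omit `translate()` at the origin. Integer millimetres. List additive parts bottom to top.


cube([200, 280, 80]);
translate([100, 140, 80]) cylinder(h = 100, r = 40);
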